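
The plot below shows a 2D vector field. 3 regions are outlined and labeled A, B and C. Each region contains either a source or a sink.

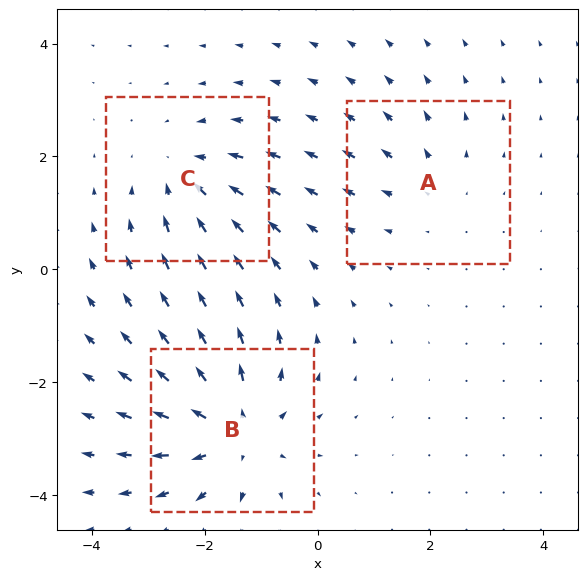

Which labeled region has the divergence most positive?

Divergence at each region's feature centre — A: about +2, B: about +4, C: about -3. Region B is most positive.

B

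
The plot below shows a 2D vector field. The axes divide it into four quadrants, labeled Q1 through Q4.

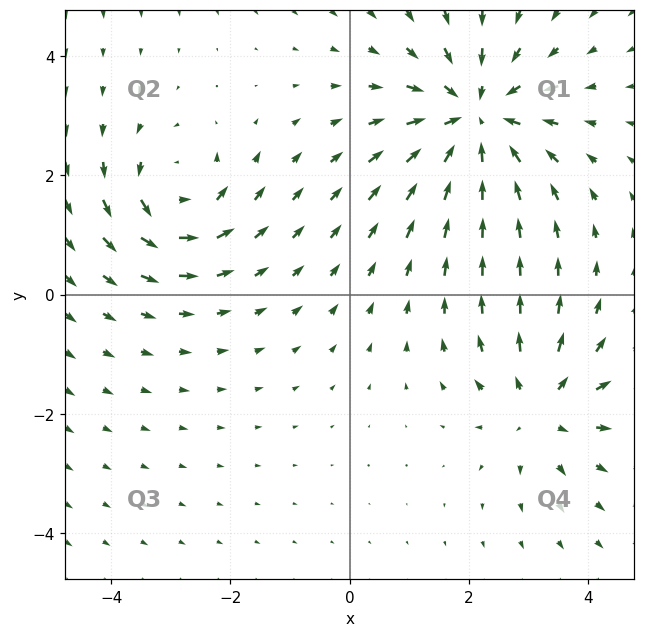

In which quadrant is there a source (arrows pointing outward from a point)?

Q4

The source sits at approximately (3.2, -1.9), which lies in quadrant Q4. The divergence there is about +3, positive as expected for a source.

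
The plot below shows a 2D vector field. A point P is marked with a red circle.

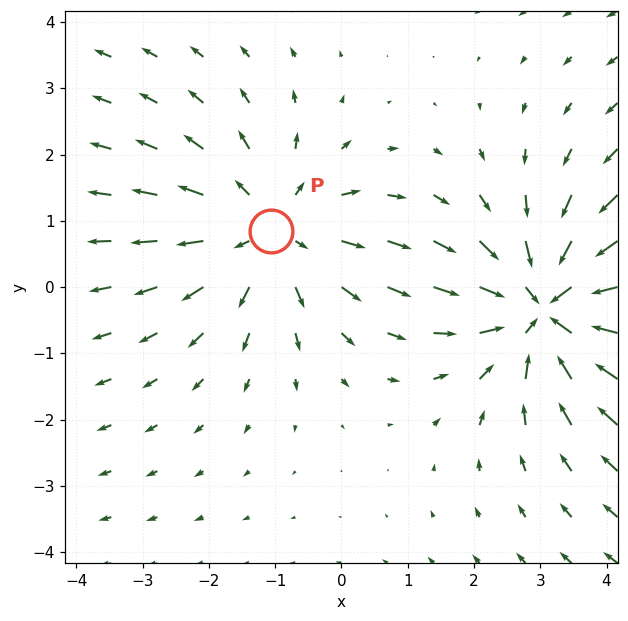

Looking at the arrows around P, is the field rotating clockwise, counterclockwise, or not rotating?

Near P at (-1.1, 0.8) the arrows show no circulation. The curl there is ≈0.

not rotating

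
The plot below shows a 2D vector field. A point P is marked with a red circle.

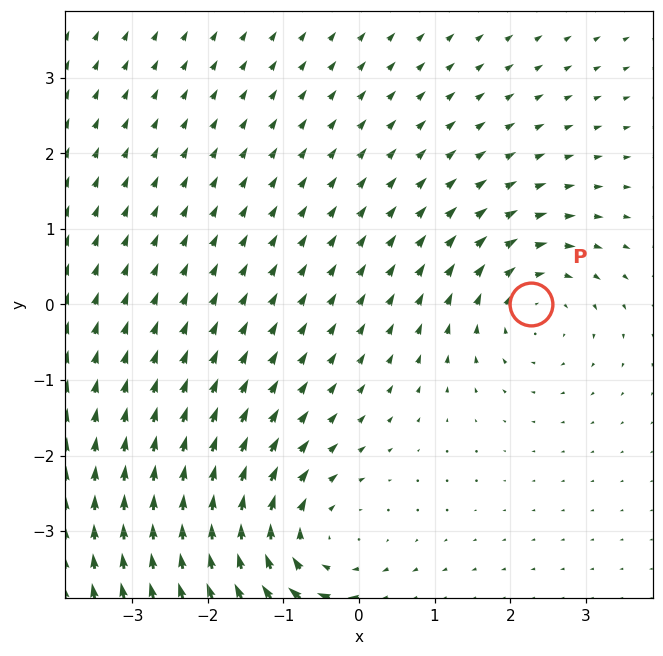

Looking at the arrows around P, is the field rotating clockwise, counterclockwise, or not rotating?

Near P at (2.3, 0.0) the arrows circulate clockwise. The curl (z-component) there is about -3; negative curl means clockwise rotation.

clockwise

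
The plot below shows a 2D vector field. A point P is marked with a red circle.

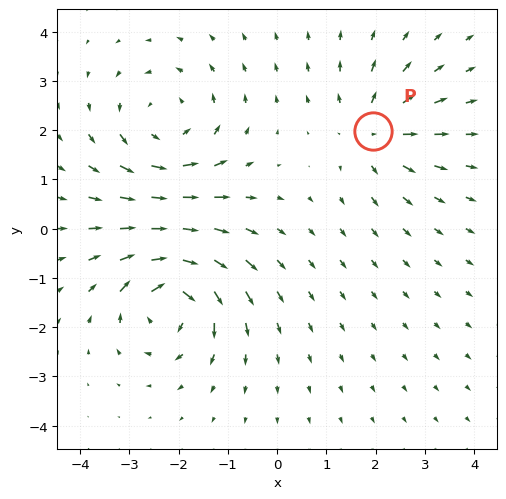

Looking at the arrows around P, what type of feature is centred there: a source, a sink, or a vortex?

At P (1.9, 2.0) the arrows spread outward. Divergence about +3, curl ≈0 — positive divergence with near-zero curl is a source.

source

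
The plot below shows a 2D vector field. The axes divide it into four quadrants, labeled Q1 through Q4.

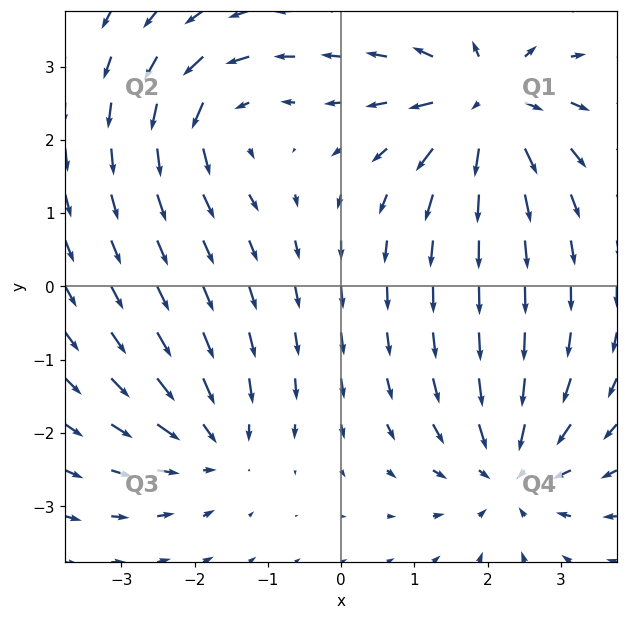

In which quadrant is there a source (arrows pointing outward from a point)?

Q1

The source sits at approximately (2.0, 2.5), which lies in quadrant Q1. The divergence there is about +6, positive as expected for a source.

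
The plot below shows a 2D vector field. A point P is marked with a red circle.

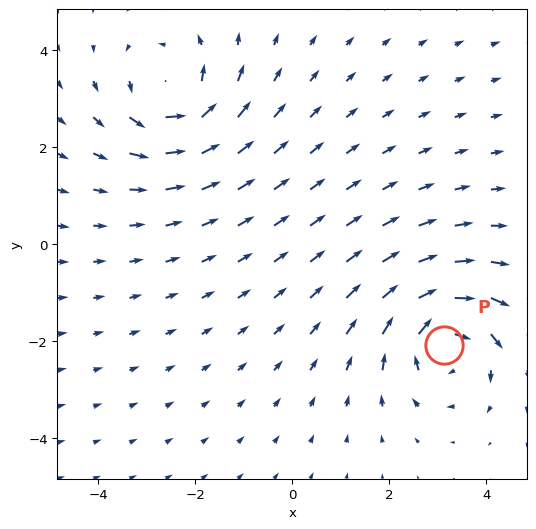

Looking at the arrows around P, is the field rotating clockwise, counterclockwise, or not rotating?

Near P at (3.1, -2.1) the arrows circulate clockwise. The curl (z-component) there is about -6; negative curl means clockwise rotation.

clockwise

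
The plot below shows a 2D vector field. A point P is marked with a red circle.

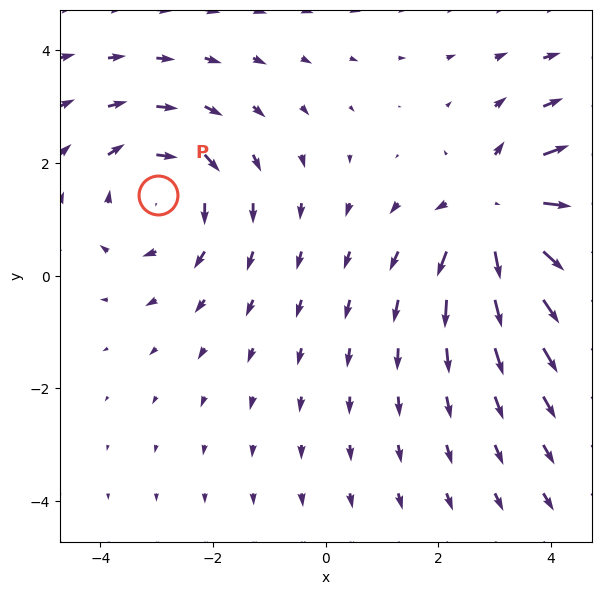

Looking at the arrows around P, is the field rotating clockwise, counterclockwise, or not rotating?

Near P at (-3.0, 1.4) the arrows circulate clockwise. The curl (z-component) there is about -2; negative curl means clockwise rotation.

clockwise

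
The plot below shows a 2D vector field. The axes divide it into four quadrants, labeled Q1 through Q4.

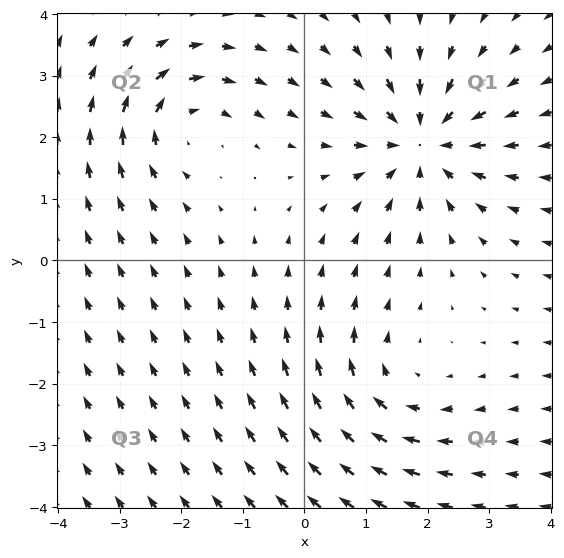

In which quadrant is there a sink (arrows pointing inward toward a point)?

Q1

The sink sits at approximately (1.9, 1.9), which lies in quadrant Q1. The divergence there is about -4, negative as expected for a sink.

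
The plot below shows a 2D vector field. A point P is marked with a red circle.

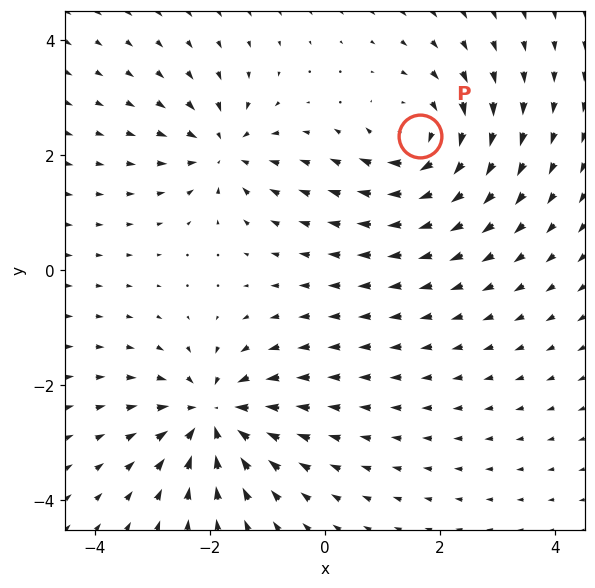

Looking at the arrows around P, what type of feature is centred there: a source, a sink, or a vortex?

vortex

At P (1.6, 2.3) the arrows circulate clockwise. Divergence ≈0, curl about -5 — near-zero divergence with nonzero curl is a vortex.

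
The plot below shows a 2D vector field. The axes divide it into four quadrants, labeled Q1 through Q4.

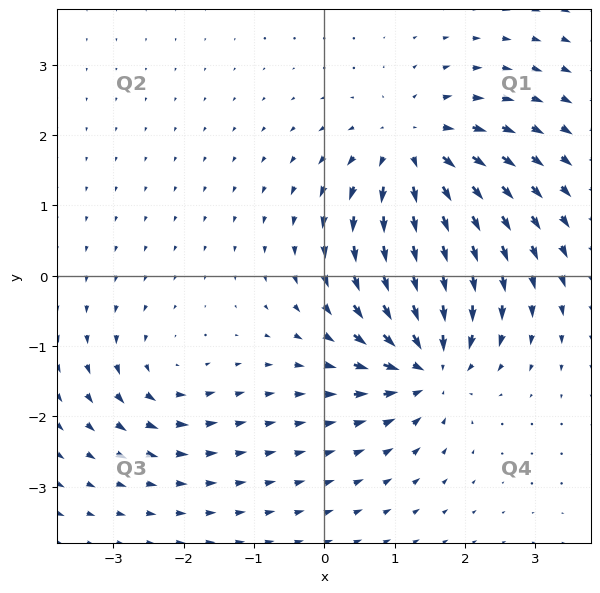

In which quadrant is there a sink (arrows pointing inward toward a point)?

Q4

The sink sits at approximately (1.5, -1.2), which lies in quadrant Q4. The divergence there is about -6, negative as expected for a sink.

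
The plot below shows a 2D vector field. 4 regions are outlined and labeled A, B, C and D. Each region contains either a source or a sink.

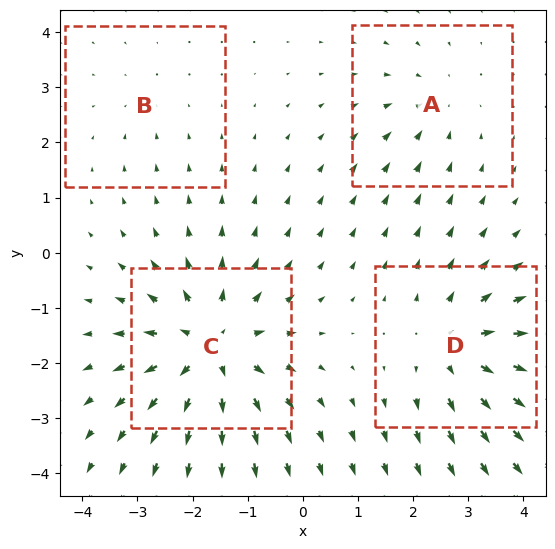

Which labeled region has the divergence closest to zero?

Divergence at each region's feature centre — A: about -3, B: about -2, C: about +6, D: about +5. Region B is closest to zero.

B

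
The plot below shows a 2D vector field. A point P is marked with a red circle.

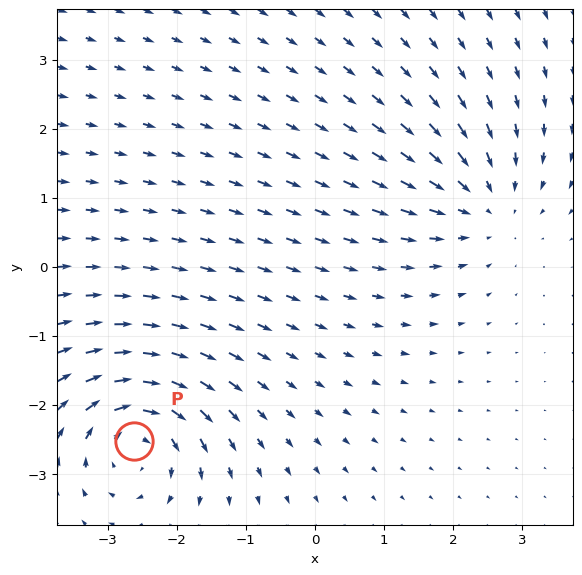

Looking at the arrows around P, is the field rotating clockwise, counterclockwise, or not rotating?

clockwise

Near P at (-2.6, -2.5) the arrows circulate clockwise. The curl (z-component) there is about -6; negative curl means clockwise rotation.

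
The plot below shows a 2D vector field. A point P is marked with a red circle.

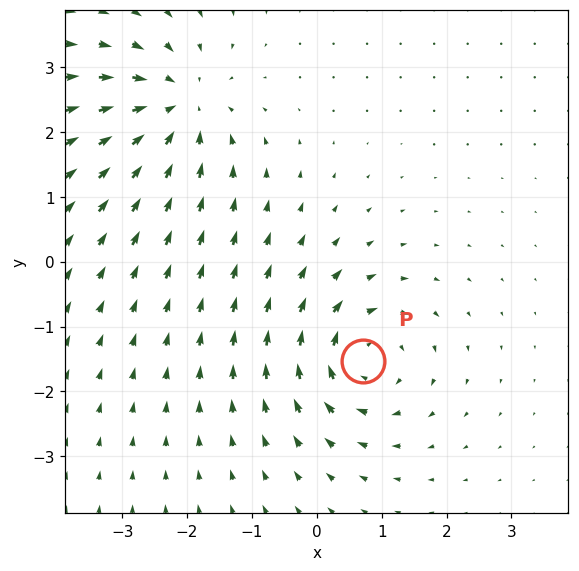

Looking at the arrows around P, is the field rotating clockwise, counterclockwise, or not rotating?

Near P at (0.7, -1.5) the arrows circulate clockwise. The curl (z-component) there is about -5; negative curl means clockwise rotation.

clockwise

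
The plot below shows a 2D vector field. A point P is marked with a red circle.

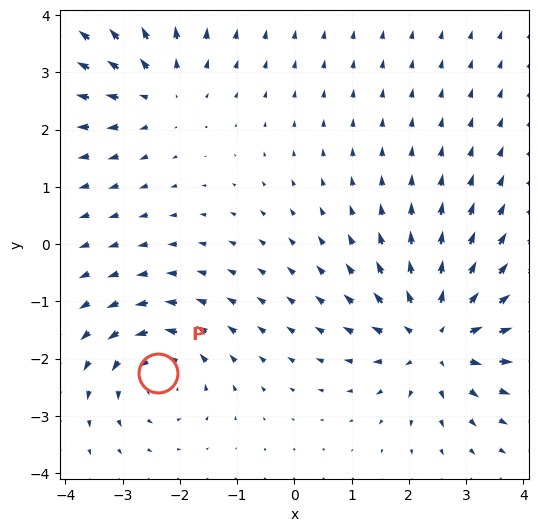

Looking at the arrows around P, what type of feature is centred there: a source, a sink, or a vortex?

At P (-2.4, -2.2) the arrows circulate counterclockwise. Divergence ≈0, curl about +4 — near-zero divergence with nonzero curl is a vortex.

vortex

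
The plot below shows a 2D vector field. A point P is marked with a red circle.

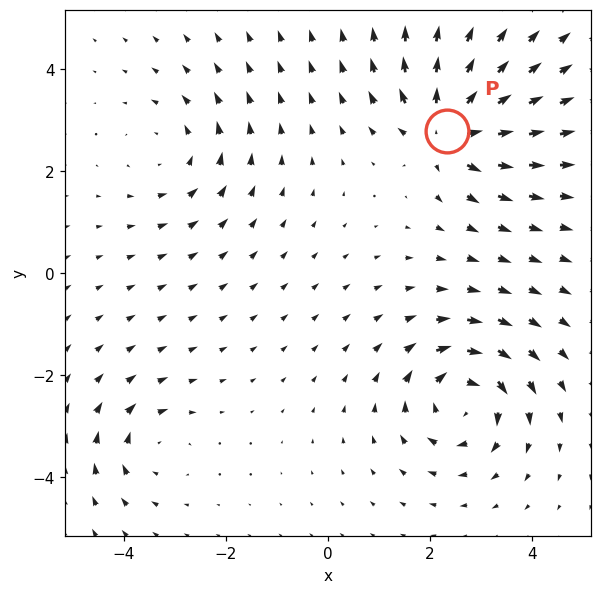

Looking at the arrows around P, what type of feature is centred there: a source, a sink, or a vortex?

At P (2.3, 2.8) the arrows spread outward. Divergence about +6, curl ≈0 — positive divergence with near-zero curl is a source.

source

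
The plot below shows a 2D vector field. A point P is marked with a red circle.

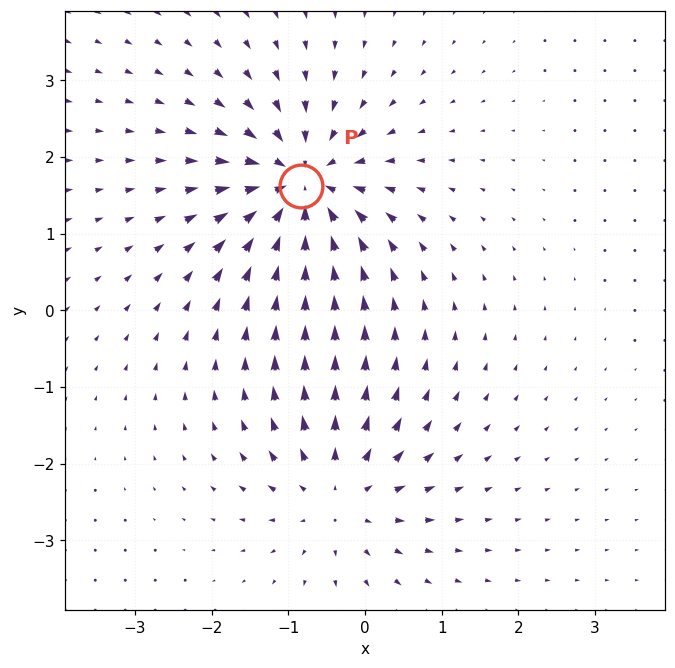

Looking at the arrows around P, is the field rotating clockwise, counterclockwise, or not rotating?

Near P at (-0.8, 1.6) the arrows show no circulation. The curl there is ≈0.

not rotating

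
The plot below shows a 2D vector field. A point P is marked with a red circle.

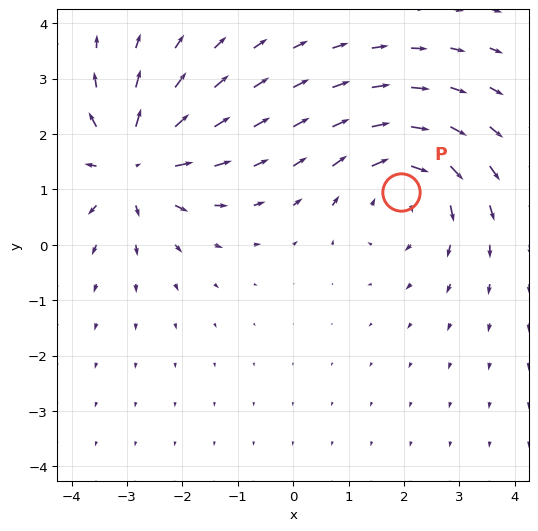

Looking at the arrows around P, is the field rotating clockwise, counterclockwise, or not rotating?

clockwise

Near P at (2.0, 0.9) the arrows circulate clockwise. The curl (z-component) there is about -4; negative curl means clockwise rotation.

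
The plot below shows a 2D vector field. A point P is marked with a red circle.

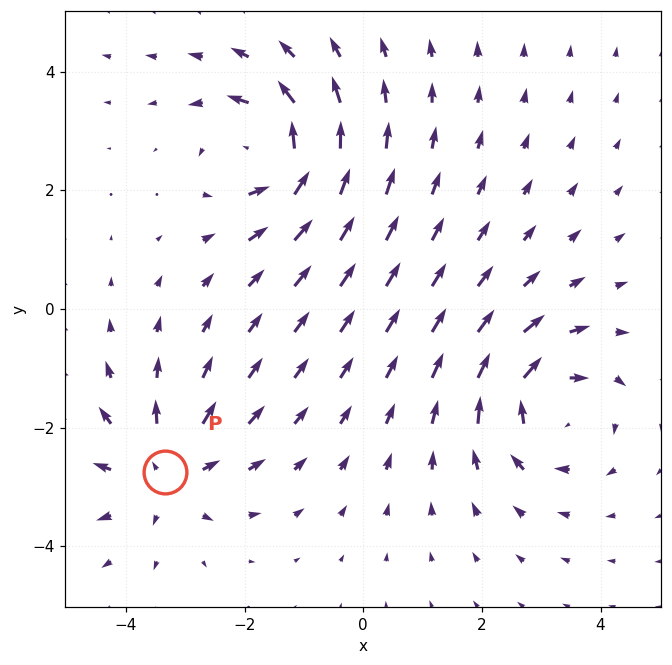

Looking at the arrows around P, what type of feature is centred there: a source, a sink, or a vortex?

At P (-3.3, -2.7) the arrows spread outward. Divergence about +5, curl ≈0 — positive divergence with near-zero curl is a source.

source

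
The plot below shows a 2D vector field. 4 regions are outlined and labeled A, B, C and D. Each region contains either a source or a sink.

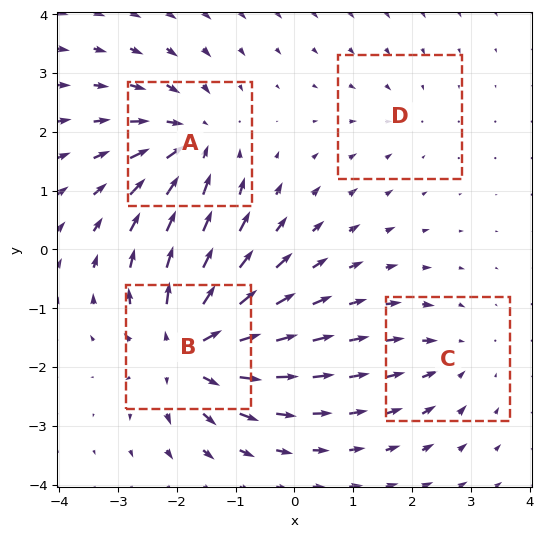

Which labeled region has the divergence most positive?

Divergence at each region's feature centre — A: about -6, B: about +7, C: about -3, D: about -2. Region B is most positive.

B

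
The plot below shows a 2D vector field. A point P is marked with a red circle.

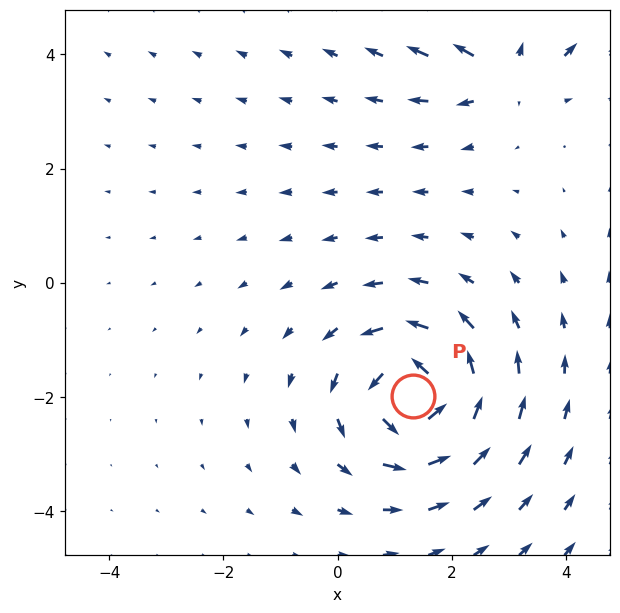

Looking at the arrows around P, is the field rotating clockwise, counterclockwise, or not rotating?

counterclockwise

Near P at (1.3, -2.0) the arrows circulate counterclockwise. The curl (z-component) there is about +5; positive curl means counterclockwise rotation.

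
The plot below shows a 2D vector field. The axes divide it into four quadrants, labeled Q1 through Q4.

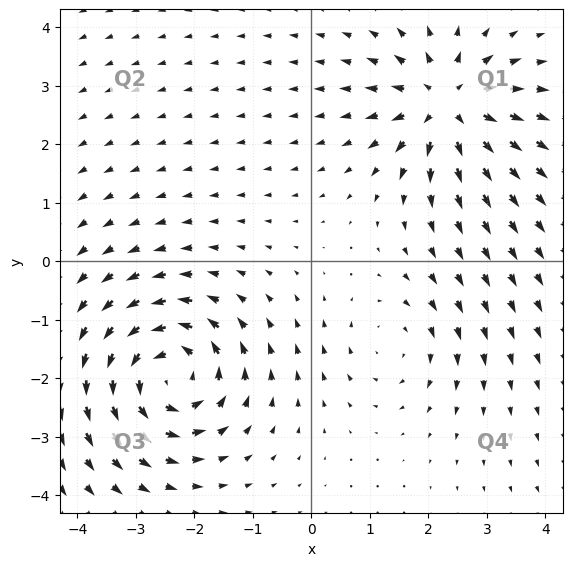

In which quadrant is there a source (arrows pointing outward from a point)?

The source sits at approximately (2.3, 2.7), which lies in quadrant Q1. The divergence there is about +6, positive as expected for a source.

Q1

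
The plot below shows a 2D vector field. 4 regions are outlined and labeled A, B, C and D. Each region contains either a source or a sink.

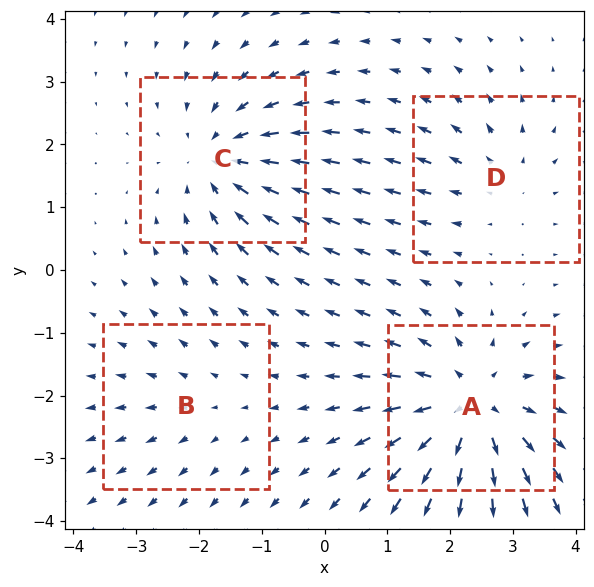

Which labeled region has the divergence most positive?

A

Divergence at each region's feature centre — A: about +6, B: about +2, C: about -5, D: about +3. Region A is most positive.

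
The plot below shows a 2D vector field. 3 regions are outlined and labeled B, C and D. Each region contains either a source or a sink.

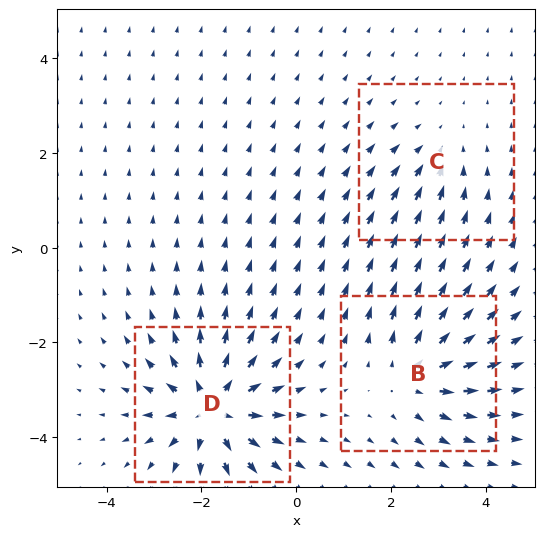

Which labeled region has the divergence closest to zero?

Divergence at each region's feature centre — B: about +4, C: about -2, D: about +6. Region C is closest to zero.

C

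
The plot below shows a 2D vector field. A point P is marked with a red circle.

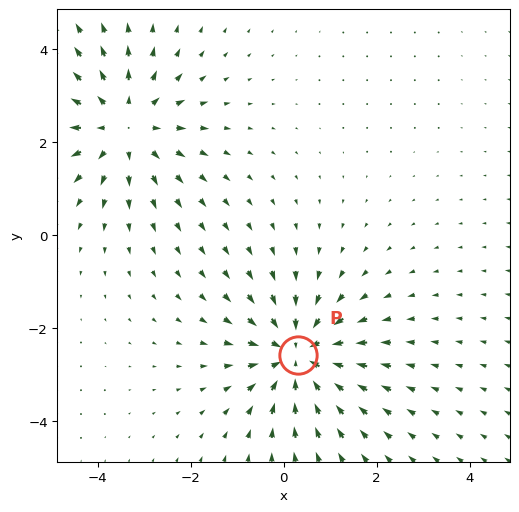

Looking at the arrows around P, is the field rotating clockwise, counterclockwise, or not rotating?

Near P at (0.3, -2.6) the arrows show no circulation. The curl there is ≈0.

not rotating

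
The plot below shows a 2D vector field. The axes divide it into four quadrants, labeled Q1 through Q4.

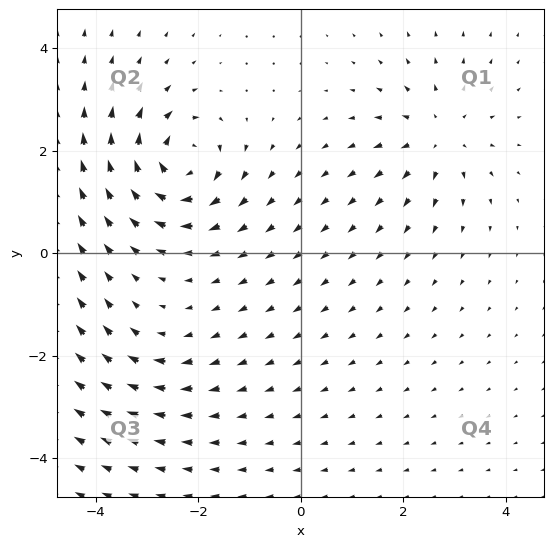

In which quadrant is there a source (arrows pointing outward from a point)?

Q1

The source sits at approximately (2.7, 2.3), which lies in quadrant Q1. The divergence there is about +4, positive as expected for a source.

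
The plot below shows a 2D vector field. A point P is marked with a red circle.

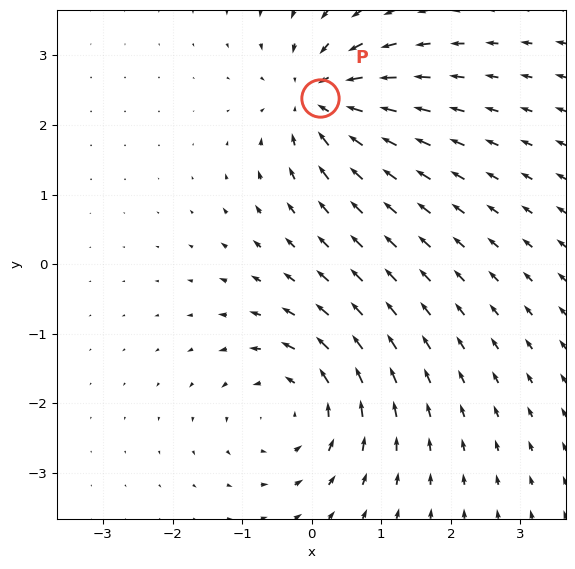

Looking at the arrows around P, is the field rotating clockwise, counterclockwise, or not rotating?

not rotating

Near P at (0.1, 2.4) the arrows show no circulation. The curl there is ≈0.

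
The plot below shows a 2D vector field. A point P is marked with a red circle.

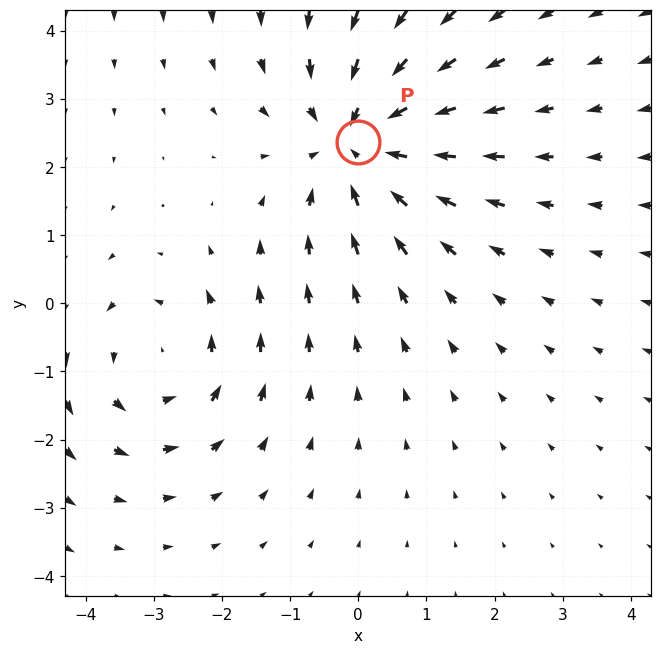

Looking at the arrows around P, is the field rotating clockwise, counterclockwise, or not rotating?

Near P at (0.0, 2.4) the arrows show no circulation. The curl there is ≈0.

not rotating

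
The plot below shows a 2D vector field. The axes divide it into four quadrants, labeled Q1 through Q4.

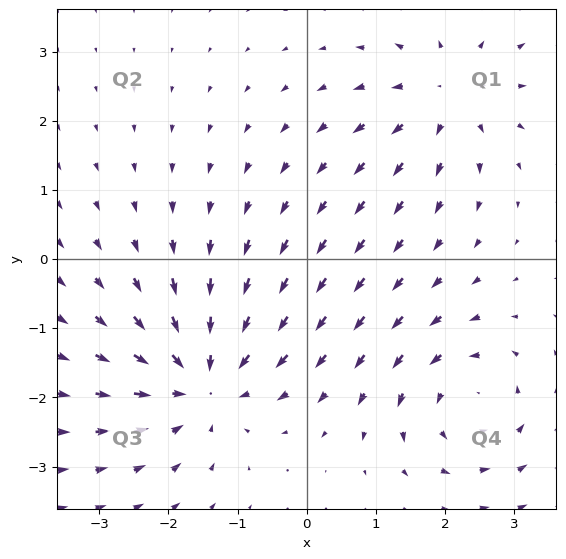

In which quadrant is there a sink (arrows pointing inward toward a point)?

Q3

The sink sits at approximately (-1.5, -1.8), which lies in quadrant Q3. The divergence there is about -5, negative as expected for a sink.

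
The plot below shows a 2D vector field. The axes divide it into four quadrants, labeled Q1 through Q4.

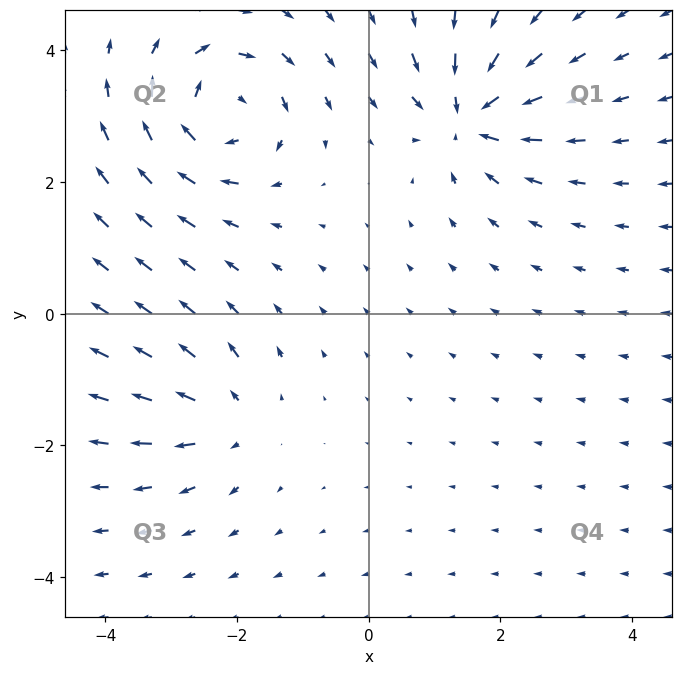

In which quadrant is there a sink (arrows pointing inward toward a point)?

Q1

The sink sits at approximately (1.5, 3.0), which lies in quadrant Q1. The divergence there is about -6, negative as expected for a sink.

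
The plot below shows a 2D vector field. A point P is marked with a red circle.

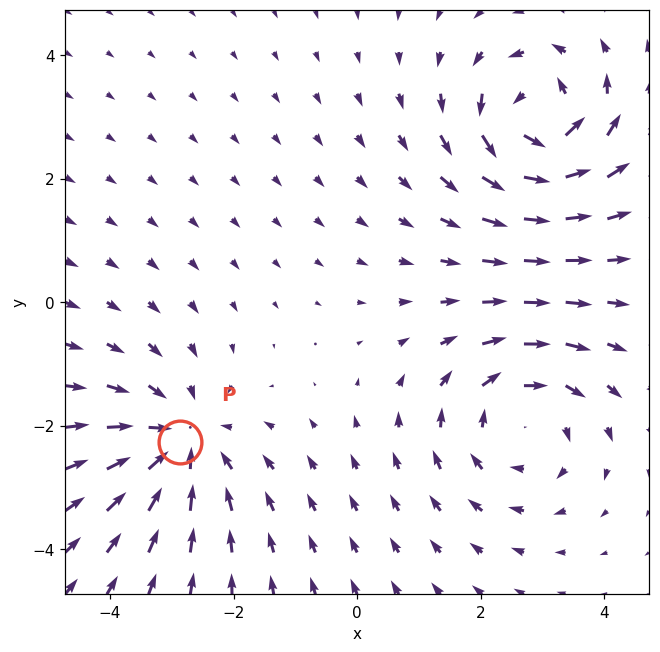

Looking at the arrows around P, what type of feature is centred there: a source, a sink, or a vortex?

At P (-2.9, -2.3) the arrows converge inward. Divergence about -5, curl ≈0 — negative divergence with near-zero curl is a sink.

sink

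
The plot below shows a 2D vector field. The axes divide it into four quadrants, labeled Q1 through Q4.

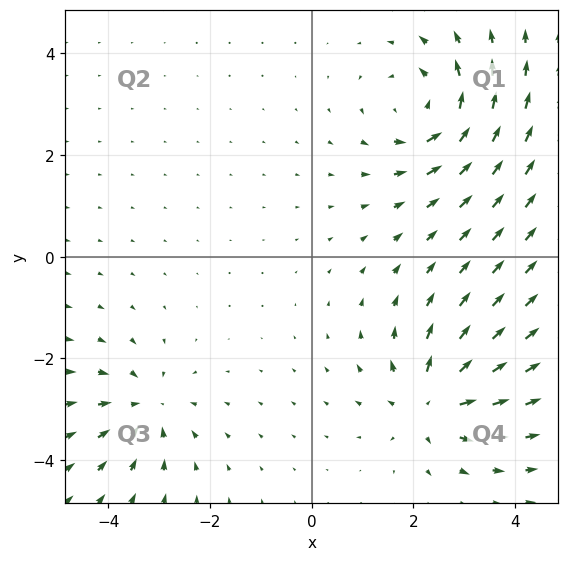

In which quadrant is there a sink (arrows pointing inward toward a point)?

The sink sits at approximately (-3.3, -3.0), which lies in quadrant Q3. The divergence there is about -3, negative as expected for a sink.

Q3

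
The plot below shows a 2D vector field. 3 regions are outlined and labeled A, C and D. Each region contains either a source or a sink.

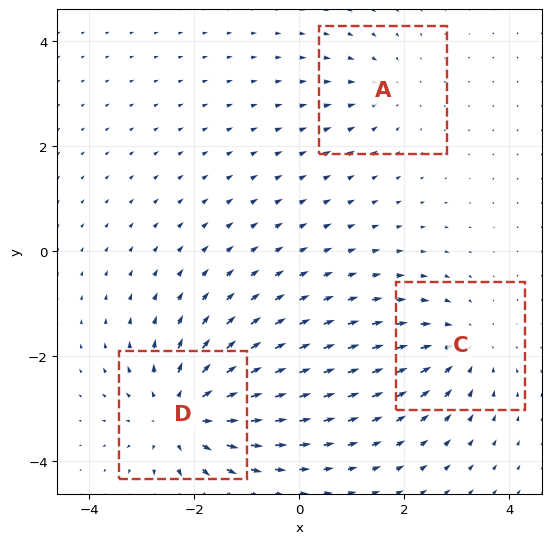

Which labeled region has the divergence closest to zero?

A

Divergence at each region's feature centre — A: about -2, C: about -3, D: about +4. Region A is closest to zero.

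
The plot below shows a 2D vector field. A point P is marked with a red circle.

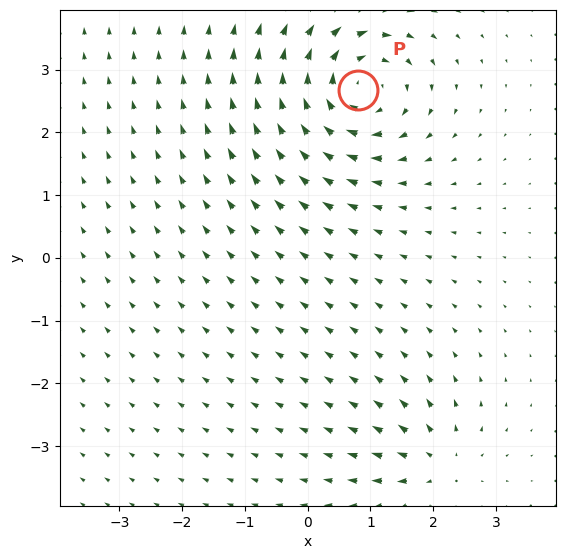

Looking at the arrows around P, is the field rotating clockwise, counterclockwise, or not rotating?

Near P at (0.8, 2.7) the arrows circulate clockwise. The curl (z-component) there is about -5; negative curl means clockwise rotation.

clockwise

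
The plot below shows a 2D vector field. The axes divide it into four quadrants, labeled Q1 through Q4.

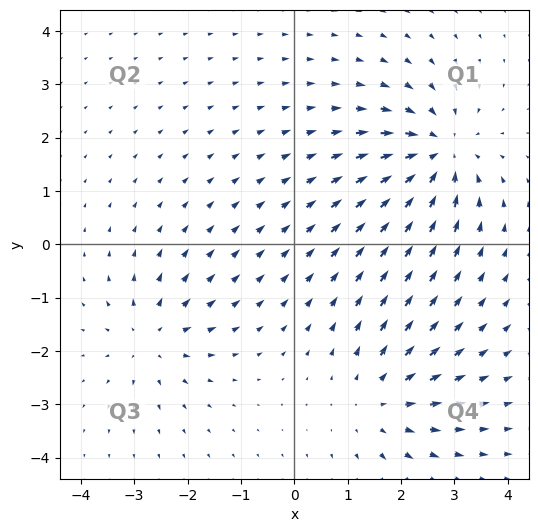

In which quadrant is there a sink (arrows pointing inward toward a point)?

Q1

The sink sits at approximately (2.7, 1.7), which lies in quadrant Q1. The divergence there is about -5, negative as expected for a sink.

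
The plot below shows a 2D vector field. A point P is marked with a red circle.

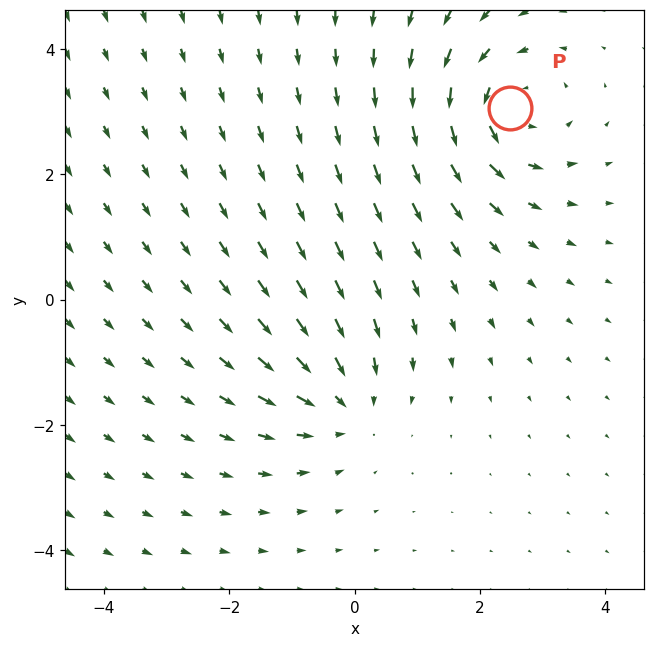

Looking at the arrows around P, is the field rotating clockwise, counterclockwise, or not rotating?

Near P at (2.5, 3.1) the arrows circulate counterclockwise. The curl (z-component) there is about +5; positive curl means counterclockwise rotation.

counterclockwise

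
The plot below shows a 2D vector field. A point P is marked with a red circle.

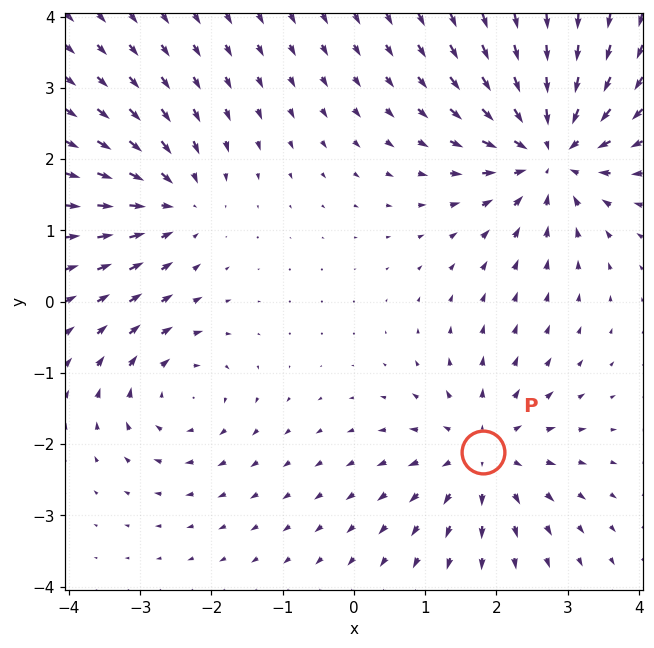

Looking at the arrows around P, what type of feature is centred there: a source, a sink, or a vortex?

At P (1.8, -2.1) the arrows spread outward. Divergence about +4, curl ≈0 — positive divergence with near-zero curl is a source.

source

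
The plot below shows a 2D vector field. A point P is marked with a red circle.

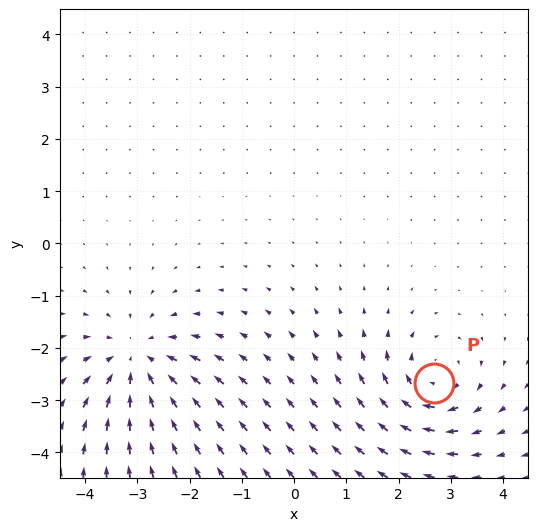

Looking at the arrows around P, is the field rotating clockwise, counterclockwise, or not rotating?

clockwise

Near P at (2.7, -2.7) the arrows circulate clockwise. The curl (z-component) there is about -5; negative curl means clockwise rotation.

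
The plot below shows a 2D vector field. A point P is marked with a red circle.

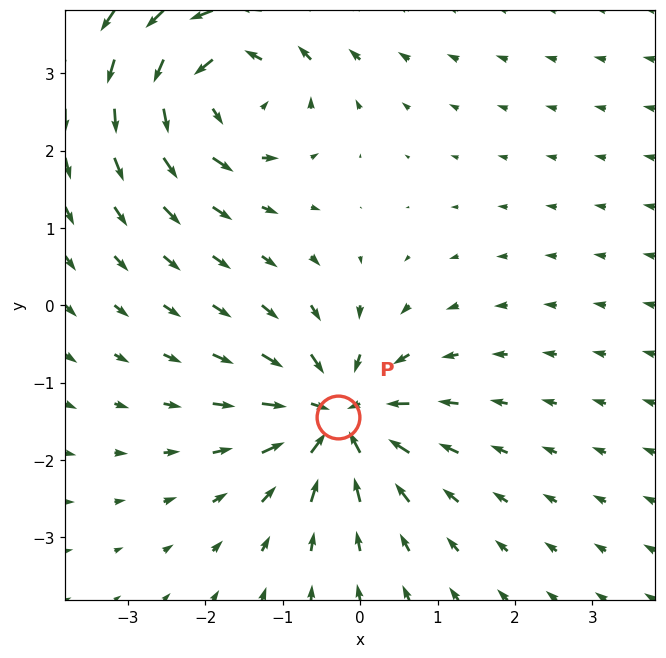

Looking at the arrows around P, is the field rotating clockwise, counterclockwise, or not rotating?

not rotating

Near P at (-0.3, -1.4) the arrows show no circulation. The curl there is ≈0.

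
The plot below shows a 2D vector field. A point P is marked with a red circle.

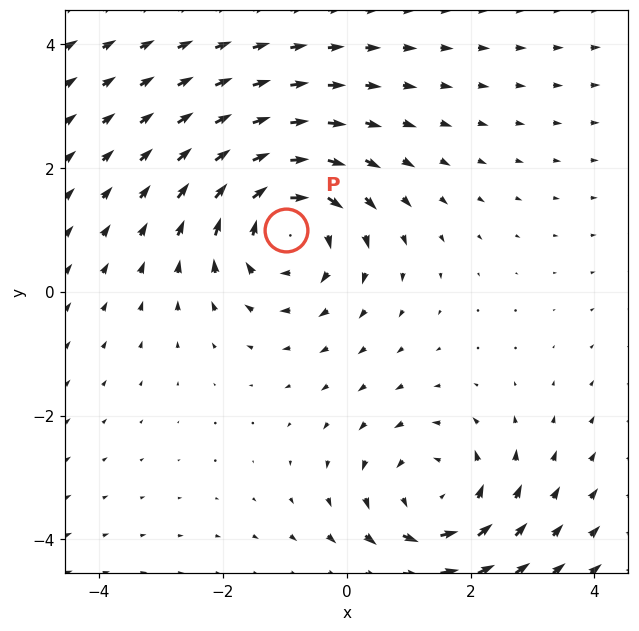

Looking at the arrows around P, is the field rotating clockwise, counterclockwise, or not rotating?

clockwise

Near P at (-1.0, 1.0) the arrows circulate clockwise. The curl (z-component) there is about -3; negative curl means clockwise rotation.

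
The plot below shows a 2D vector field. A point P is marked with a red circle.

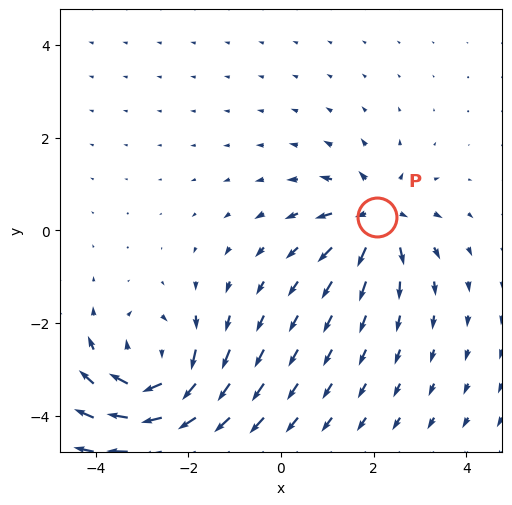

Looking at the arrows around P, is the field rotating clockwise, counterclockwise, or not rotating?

Near P at (2.1, 0.3) the arrows show no circulation. The curl there is ≈0.

not rotating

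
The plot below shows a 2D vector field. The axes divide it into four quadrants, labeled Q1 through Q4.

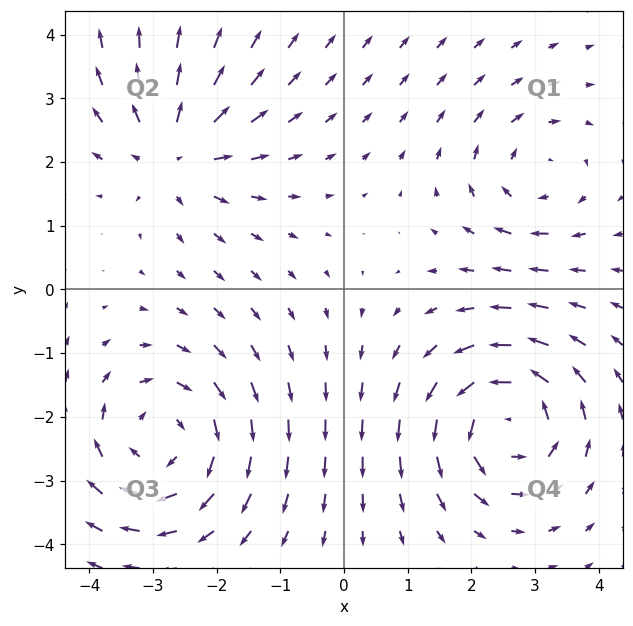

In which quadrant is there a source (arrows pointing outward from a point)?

The source sits at approximately (-2.7, 2.2), which lies in quadrant Q2. The divergence there is about +4, positive as expected for a source.

Q2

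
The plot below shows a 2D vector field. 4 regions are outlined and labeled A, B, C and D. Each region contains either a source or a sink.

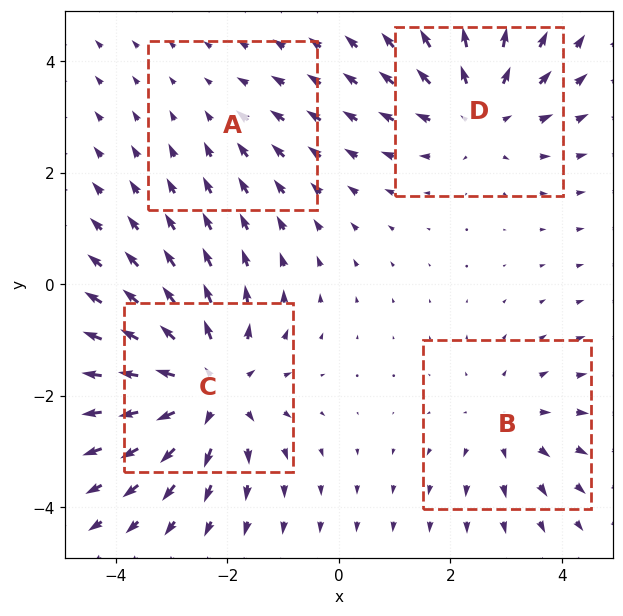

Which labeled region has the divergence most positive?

Divergence at each region's feature centre — A: about -2, B: about +3, C: about +6, D: about +4. Region C is most positive.

C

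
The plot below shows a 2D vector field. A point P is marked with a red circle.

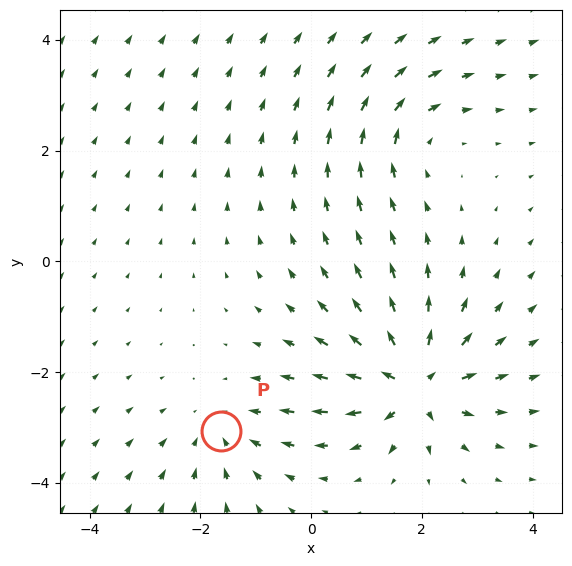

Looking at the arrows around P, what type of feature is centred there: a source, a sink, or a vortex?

sink

At P (-1.6, -3.1) the arrows converge inward. Divergence about -2, curl ≈0 — negative divergence with near-zero curl is a sink.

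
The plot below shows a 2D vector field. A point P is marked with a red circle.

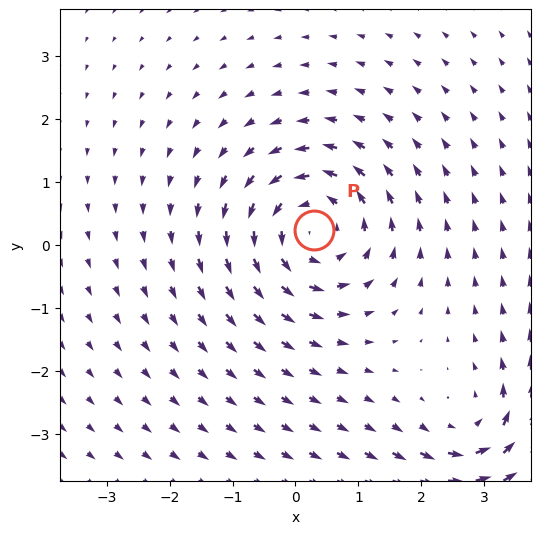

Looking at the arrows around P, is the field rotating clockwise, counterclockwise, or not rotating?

counterclockwise

Near P at (0.3, 0.2) the arrows circulate counterclockwise. The curl (z-component) there is about +5; positive curl means counterclockwise rotation.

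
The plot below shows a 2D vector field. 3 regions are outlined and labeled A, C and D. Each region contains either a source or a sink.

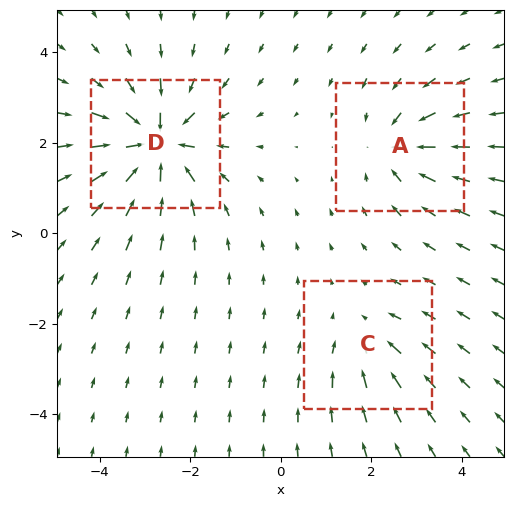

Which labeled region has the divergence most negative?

D

Divergence at each region's feature centre — A: about -4, C: about -2, D: about -6. Region D is most negative.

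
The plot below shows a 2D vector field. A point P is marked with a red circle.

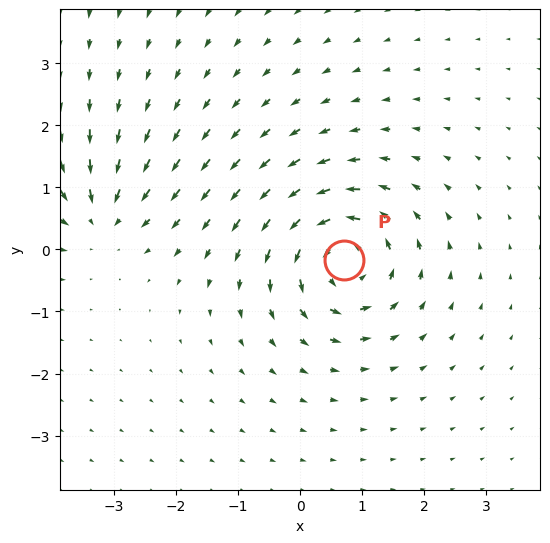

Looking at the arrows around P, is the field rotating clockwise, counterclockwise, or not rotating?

Near P at (0.7, -0.2) the arrows circulate counterclockwise. The curl (z-component) there is about +6; positive curl means counterclockwise rotation.

counterclockwise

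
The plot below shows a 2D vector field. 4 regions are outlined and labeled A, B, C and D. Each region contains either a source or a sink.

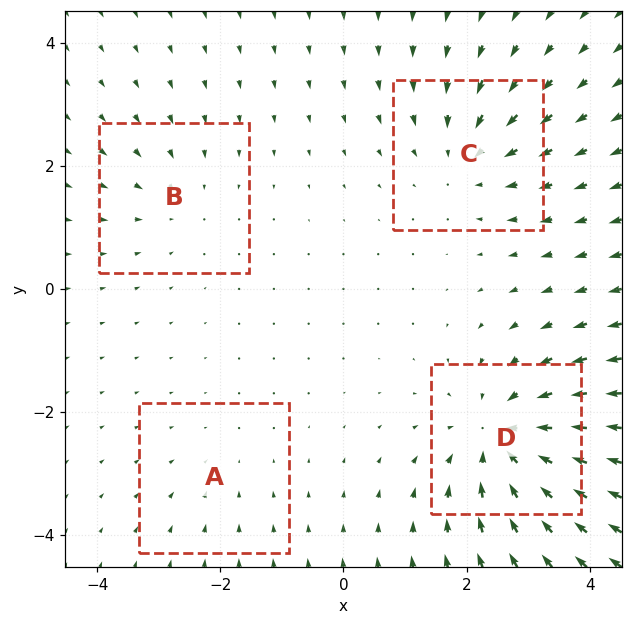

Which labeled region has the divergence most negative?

D

Divergence at each region's feature centre — A: about -2, B: about -3, C: about -4, D: about -7. Region D is most negative.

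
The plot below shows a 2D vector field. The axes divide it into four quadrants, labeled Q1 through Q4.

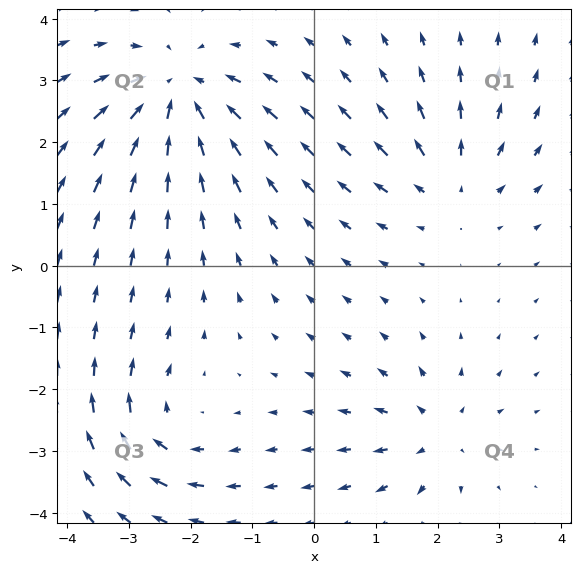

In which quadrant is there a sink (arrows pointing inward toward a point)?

Q2

The sink sits at approximately (-2.2, 2.8), which lies in quadrant Q2. The divergence there is about -5, negative as expected for a sink.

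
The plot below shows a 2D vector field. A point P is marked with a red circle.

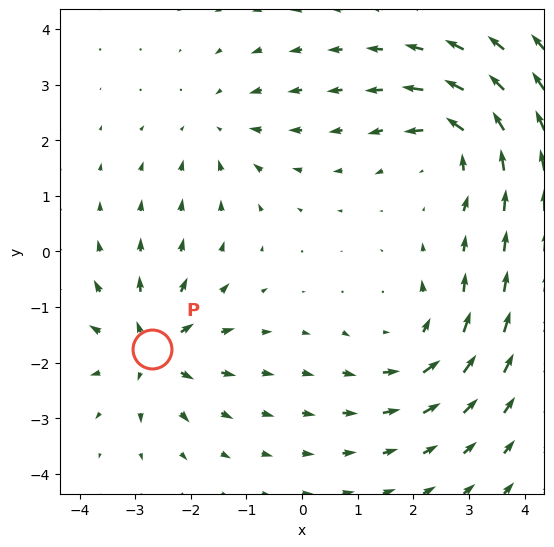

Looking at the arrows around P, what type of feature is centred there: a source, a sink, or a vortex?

source

At P (-2.7, -1.8) the arrows spread outward. Divergence about +6, curl ≈0 — positive divergence with near-zero curl is a source.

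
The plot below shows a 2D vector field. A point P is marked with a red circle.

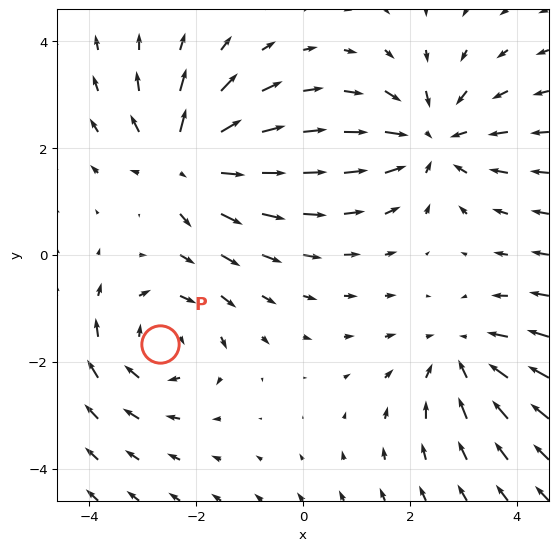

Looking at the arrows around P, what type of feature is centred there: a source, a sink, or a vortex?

At P (-2.7, -1.7) the arrows circulate clockwise. Divergence ≈0, curl about -3 — near-zero divergence with nonzero curl is a vortex.

vortex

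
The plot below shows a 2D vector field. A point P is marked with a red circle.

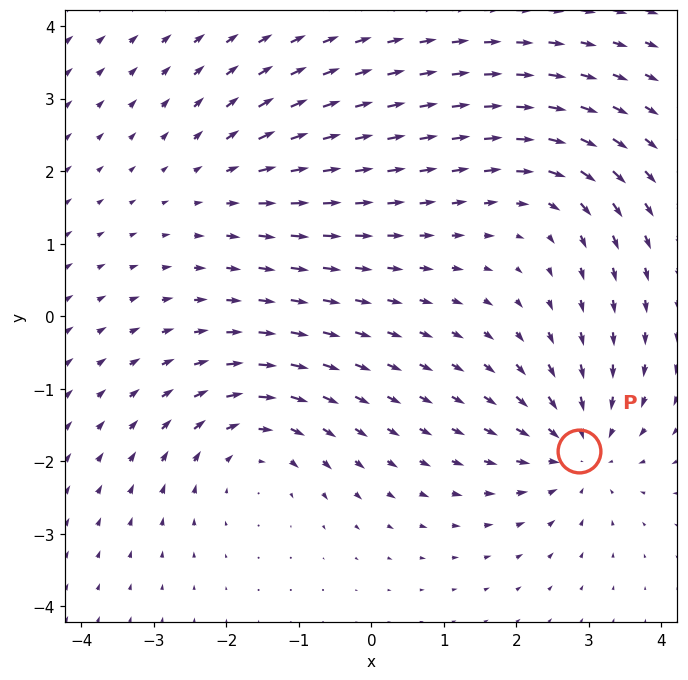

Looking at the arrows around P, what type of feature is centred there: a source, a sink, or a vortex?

sink

At P (2.9, -1.9) the arrows converge inward. Divergence about -5, curl ≈0 — negative divergence with near-zero curl is a sink.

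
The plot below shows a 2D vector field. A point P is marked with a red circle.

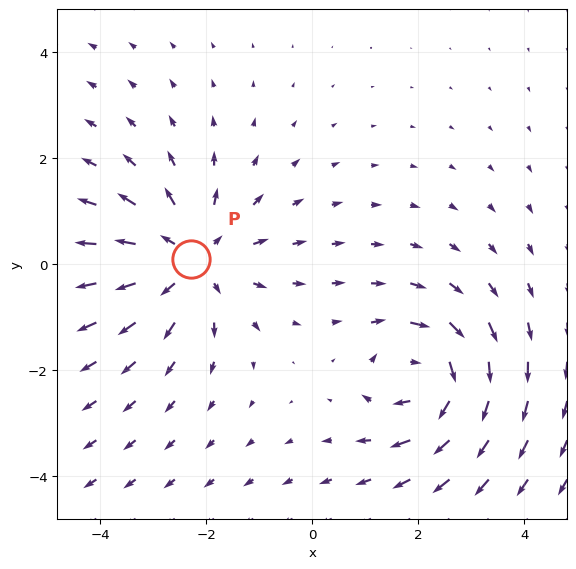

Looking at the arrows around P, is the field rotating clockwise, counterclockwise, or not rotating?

Near P at (-2.3, 0.1) the arrows show no circulation. The curl there is ≈0.

not rotating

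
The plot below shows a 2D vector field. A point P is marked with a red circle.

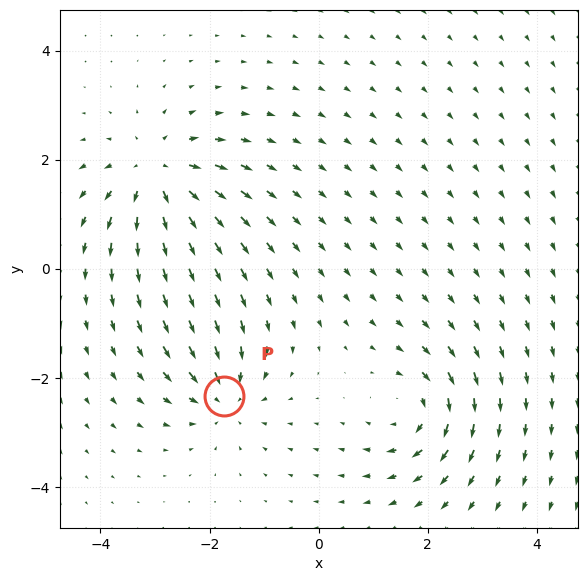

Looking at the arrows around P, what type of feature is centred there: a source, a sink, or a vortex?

sink

At P (-1.7, -2.3) the arrows converge inward. Divergence about -4, curl ≈0 — negative divergence with near-zero curl is a sink.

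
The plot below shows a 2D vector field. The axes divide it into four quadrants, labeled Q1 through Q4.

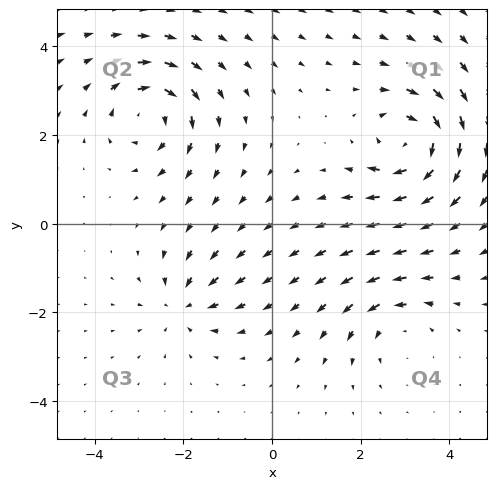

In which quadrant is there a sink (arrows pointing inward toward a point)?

Q3

The sink sits at approximately (-2.0, -1.8), which lies in quadrant Q3. The divergence there is about -4, negative as expected for a sink.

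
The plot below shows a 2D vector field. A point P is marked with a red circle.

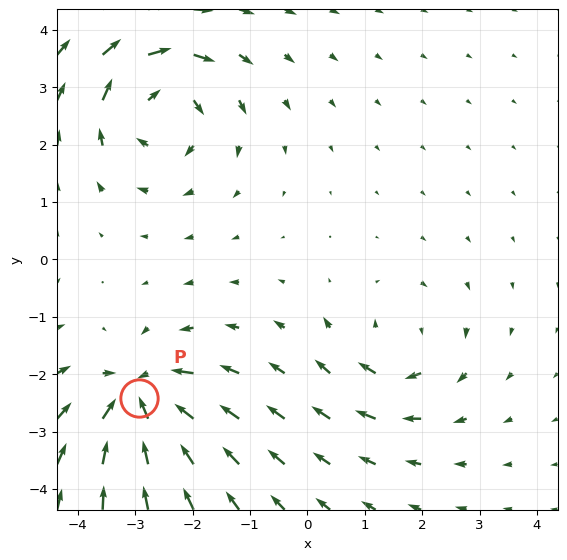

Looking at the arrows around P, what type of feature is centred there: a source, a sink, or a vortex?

sink

At P (-2.9, -2.4) the arrows converge inward. Divergence about -6, curl ≈0 — negative divergence with near-zero curl is a sink.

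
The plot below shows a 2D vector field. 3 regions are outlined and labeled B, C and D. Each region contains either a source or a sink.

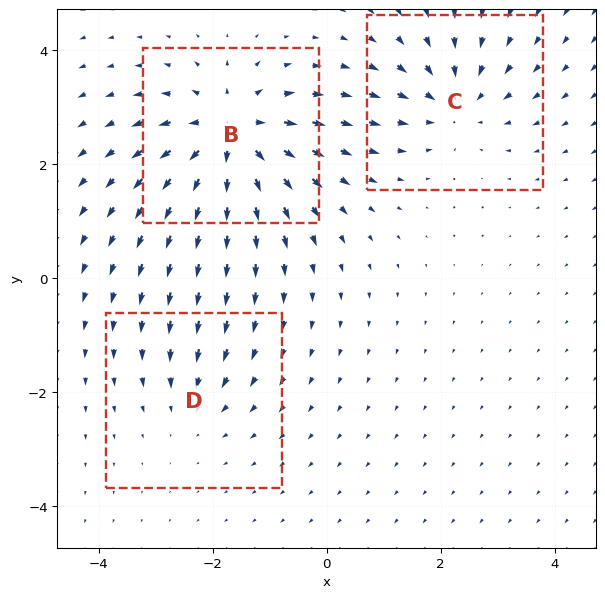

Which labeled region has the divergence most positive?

Divergence at each region's feature centre — B: about +6, C: about -4, D: about -2. Region B is most positive.

B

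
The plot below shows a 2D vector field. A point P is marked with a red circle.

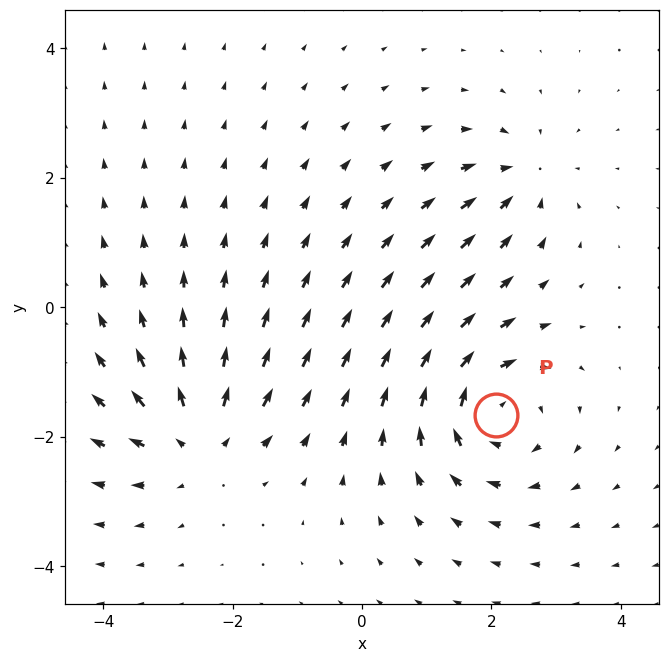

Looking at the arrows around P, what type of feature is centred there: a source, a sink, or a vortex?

vortex

At P (2.1, -1.7) the arrows circulate clockwise. Divergence ≈0, curl about -5 — near-zero divergence with nonzero curl is a vortex.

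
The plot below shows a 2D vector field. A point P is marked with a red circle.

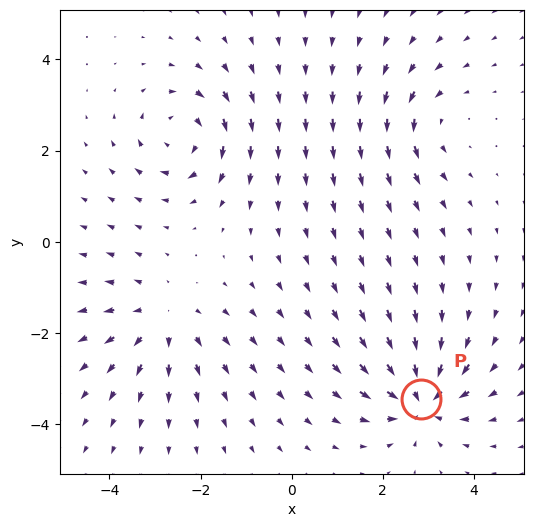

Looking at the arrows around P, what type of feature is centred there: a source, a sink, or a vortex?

sink

At P (2.8, -3.5) the arrows converge inward. Divergence about -5, curl ≈0 — negative divergence with near-zero curl is a sink.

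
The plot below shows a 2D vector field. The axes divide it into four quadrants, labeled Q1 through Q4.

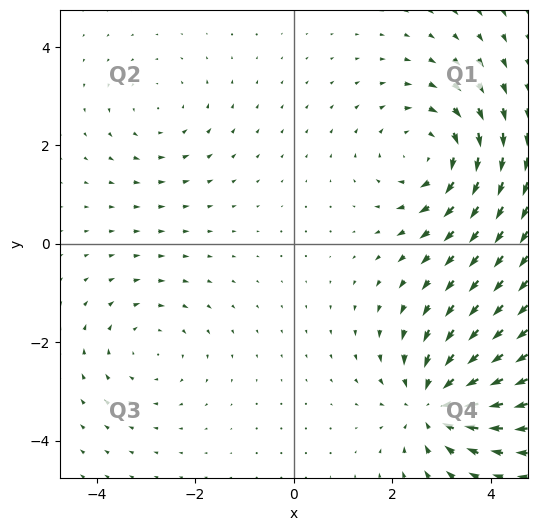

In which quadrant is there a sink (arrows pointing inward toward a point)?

The sink sits at approximately (2.9, -3.2), which lies in quadrant Q4. The divergence there is about -5, negative as expected for a sink.

Q4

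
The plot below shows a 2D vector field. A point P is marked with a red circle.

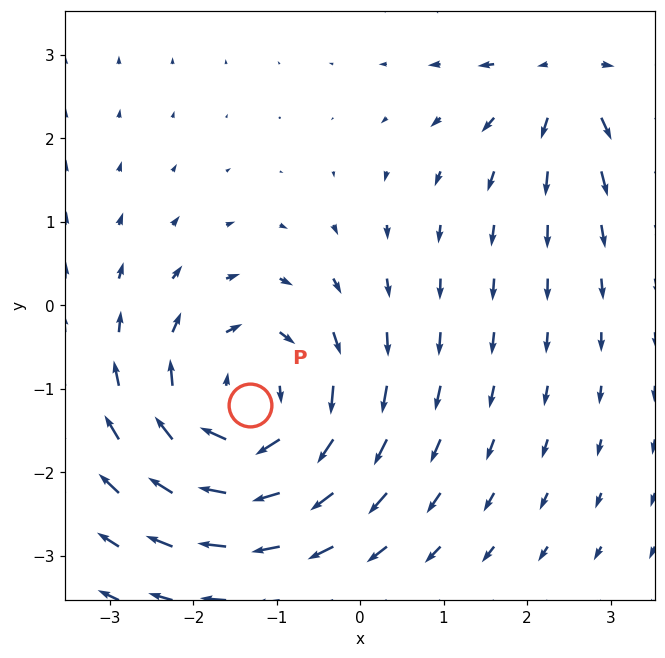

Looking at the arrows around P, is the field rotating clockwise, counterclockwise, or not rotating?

Near P at (-1.3, -1.2) the arrows circulate clockwise. The curl (z-component) there is about -4; negative curl means clockwise rotation.

clockwise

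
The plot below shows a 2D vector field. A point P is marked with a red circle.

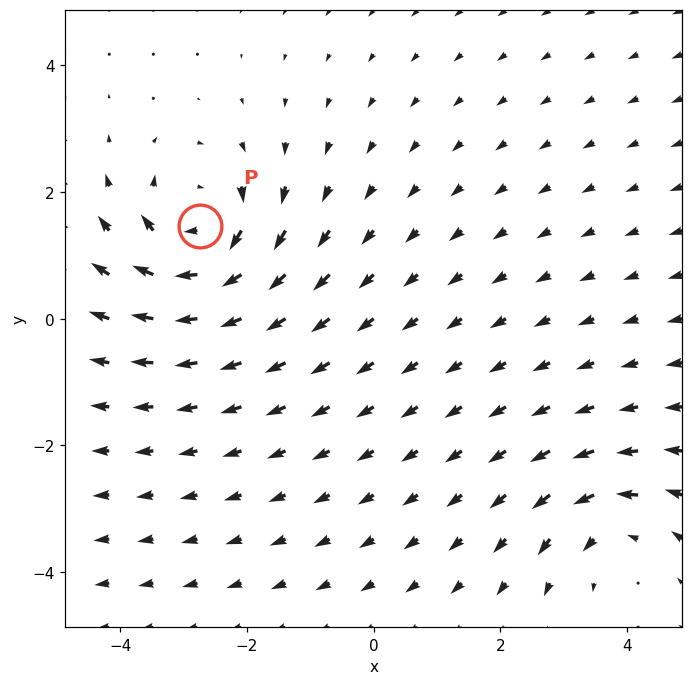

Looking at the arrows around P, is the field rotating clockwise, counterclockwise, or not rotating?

Near P at (-2.8, 1.5) the arrows circulate clockwise. The curl (z-component) there is about -5; negative curl means clockwise rotation.

clockwise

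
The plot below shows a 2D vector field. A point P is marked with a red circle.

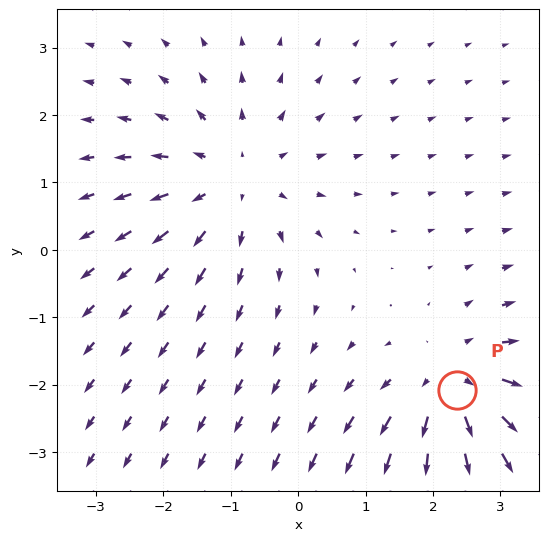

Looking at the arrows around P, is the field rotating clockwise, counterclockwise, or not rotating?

not rotating

Near P at (2.4, -2.1) the arrows show no circulation. The curl there is ≈0.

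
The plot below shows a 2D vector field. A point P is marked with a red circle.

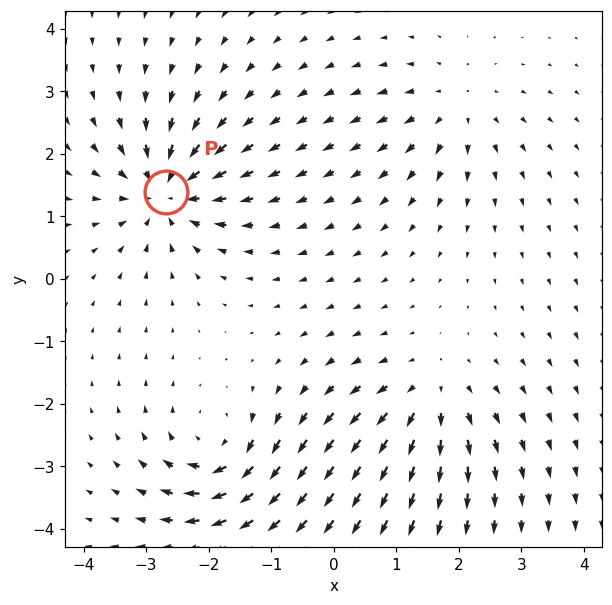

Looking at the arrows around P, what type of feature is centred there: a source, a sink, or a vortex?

sink

At P (-2.7, 1.4) the arrows converge inward. Divergence about -7, curl ≈0 — negative divergence with near-zero curl is a sink.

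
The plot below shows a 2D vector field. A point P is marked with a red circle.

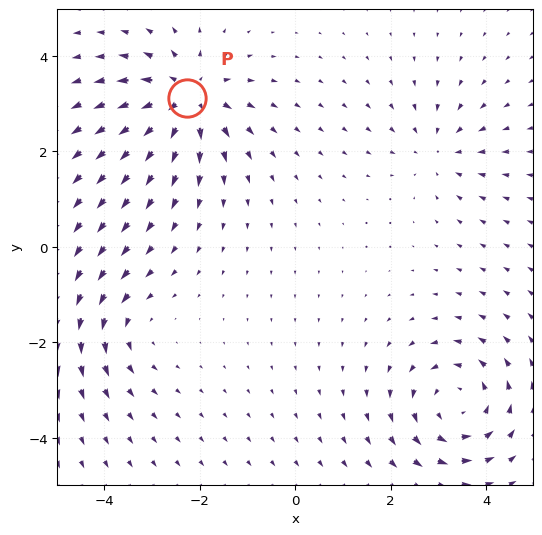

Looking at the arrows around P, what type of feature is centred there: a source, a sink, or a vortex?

At P (-2.3, 3.1) the arrows spread outward. Divergence about +6, curl ≈0 — positive divergence with near-zero curl is a source.

source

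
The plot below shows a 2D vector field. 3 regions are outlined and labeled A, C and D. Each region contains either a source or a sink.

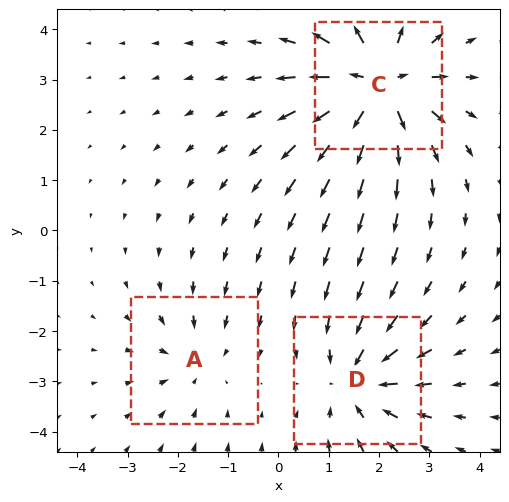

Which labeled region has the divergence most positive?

Divergence at each region's feature centre — A: about -2, C: about +5, D: about -3. Region C is most positive.

C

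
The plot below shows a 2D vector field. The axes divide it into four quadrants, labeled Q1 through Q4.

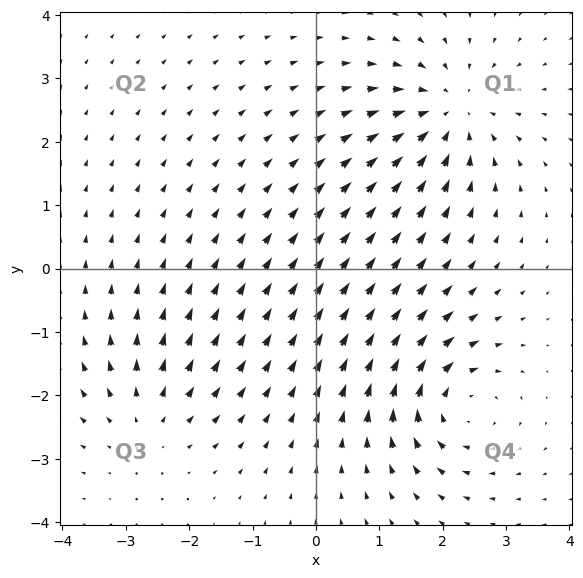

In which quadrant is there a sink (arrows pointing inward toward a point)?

The sink sits at approximately (2.1, 2.5), which lies in quadrant Q1. The divergence there is about -5, negative as expected for a sink.

Q1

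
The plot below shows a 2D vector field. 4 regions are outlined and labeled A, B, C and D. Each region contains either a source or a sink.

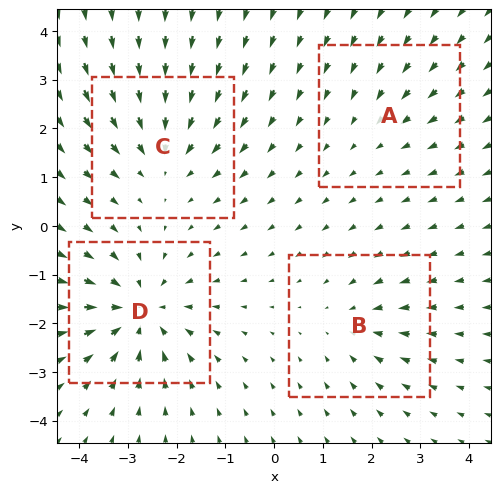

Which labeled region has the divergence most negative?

D

Divergence at each region's feature centre — A: about -2, B: about -3, C: about -4, D: about -6. Region D is most negative.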